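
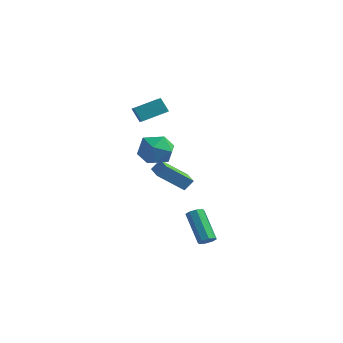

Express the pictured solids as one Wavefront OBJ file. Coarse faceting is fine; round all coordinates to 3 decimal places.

v 4.335 -1.336 -2.877
v 4.746 -1.198 -2.572
v 3.395 -0.566 -1.038
v 2.985 -0.704 -1.343
v 4.62 -0.894 -2.809
v 3.269 -0.262 -1.275
v 4.327 -0.849 -3.086
v 2.976 -0.217 -1.551
v 4.039 -1.089 -3.24
v 2.688 -0.457 -1.706
v 3.925 -1.474 -3.182
v 2.574 -0.842 -1.648
v 4.051 -1.778 -2.945
v 2.7 -1.146 -1.411
v 4.344 -1.823 -2.669
v 2.993 -1.191 -1.134
v 4.632 -1.583 -2.514
v 3.281 -0.951 -0.98
v 1.136 0.715 -0.717
v 0.21 -0.516 0.558
v 0.097 1.463 -0.749
v -0.828 0.231 0.526
v 1.428 1.149 -0.086
v 0.503 -0.083 1.189
v 0.39 1.896 -0.118
v -0.536 0.665 1.157
v -1.903 0.547 1.789
v -1.241 1.41 1.311
v -0.319 -0.27 2.509
v 0.343 0.593 2.031
v -0.388 0.837 2.936
v -1.367 1.342 2.49
v -0.193 -0.202 1.33
v -1.172 0.303 0.884
v -0.184 0.947 1.027
v -0.304 1.589 2.019
v -1.256 -0.449 1.801
v -1.376 0.193 2.793
v -4.489 2.91 3.427
v -3.725 2.203 3.867
v -3.613 4.234 4.034
v -2.848 3.527 4.473
v -3.932 2.953 2.527
v -3.167 2.246 2.966
v -3.055 4.277 3.133
v -2.291 3.57 3.573
f 2 1 5
f 2 5 3
f 3 5 6
f 3 6 4
f 5 1 7
f 5 7 6
f 6 7 8
f 6 8 4
f 7 1 9
f 7 9 8
f 8 9 10
f 8 10 4
f 9 1 11
f 9 11 10
f 10 11 12
f 10 12 4
f 11 1 13
f 11 13 12
f 12 13 14
f 12 14 4
f 13 1 15
f 13 15 14
f 14 15 16
f 14 16 4
f 15 1 17
f 15 17 16
f 16 17 18
f 16 18 4
f 17 1 2
f 17 2 18
f 18 2 3
f 18 3 4
f 20 22 19
f 23 20 19
f 19 22 21
f 21 23 19
f 20 26 22
f 24 20 23
f 24 26 20
f 22 26 21
f 25 23 21
f 21 26 25
f 25 24 23
f 26 24 25
f 27 38 32
f 27 32 28
f 27 28 34
f 27 34 37
f 27 37 38
f 28 32 36
f 32 38 31
f 38 37 29
f 37 34 33
f 34 28 35
f 30 36 31
f 30 31 29
f 30 29 33
f 30 33 35
f 30 35 36
f 31 36 32
f 29 31 38
f 33 29 37
f 35 33 34
f 36 35 28
f 40 42 39
f 43 40 39
f 39 42 41
f 41 43 39
f 40 46 42
f 44 40 43
f 44 46 40
f 42 46 41
f 45 43 41
f 41 46 45
f 45 44 43
f 46 44 45



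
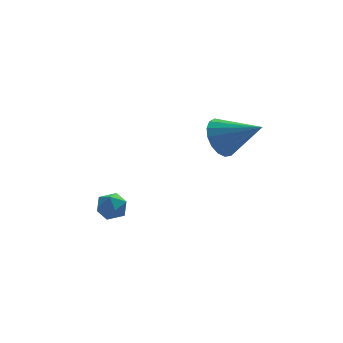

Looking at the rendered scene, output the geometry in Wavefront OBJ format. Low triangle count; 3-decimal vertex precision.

v -2.916 -2.363 -0.35
v -2.282 -2.778 -0.349
v -3.558 -3.342 0.009
v -2.924 -3.757 0.01
v -3.021 -3.212 0.526
v -2.624 -2.607 0.305
v -3.216 -3.513 -0.645
v -2.819 -2.908 -0.866
v -2.468 -3.489 -0.531
v -2.347 -3.303 0.193
v -3.493 -2.817 -0.533
v -3.372 -2.631 0.191
v 1.968 -2.145 2.791
v 2.28 -2.593 1.906
v 3.432 -3.215 3.849
v 2.559 -2.182 1.936
v 2.702 -1.762 2.162
v 2.678 -1.43 2.532
v 2.491 -1.262 2.961
v 2.184 -1.296 3.352
v 1.827 -1.524 3.614
v 1.503 -1.895 3.687
v 1.285 -2.322 3.555
v 1.224 -2.71 3.248
v 1.333 -2.967 2.837
v 1.588 -3.036 2.414
v 1.929 -2.901 2.079
f 1 12 6
f 1 6 2
f 1 2 8
f 1 8 11
f 1 11 12
f 2 6 10
f 6 12 5
f 12 11 3
f 11 8 7
f 8 2 9
f 4 10 5
f 4 5 3
f 4 3 7
f 4 7 9
f 4 9 10
f 5 10 6
f 3 5 12
f 7 3 11
f 9 7 8
f 10 9 2
f 14 13 16
f 14 16 15
f 16 13 17
f 16 17 15
f 17 13 18
f 17 18 15
f 18 13 19
f 18 19 15
f 19 13 20
f 19 20 15
f 20 13 21
f 20 21 15
f 21 13 22
f 21 22 15
f 22 13 23
f 22 23 15
f 23 13 24
f 23 24 15
f 24 13 25
f 24 25 15
f 25 13 26
f 25 26 15
f 26 13 27
f 26 27 15
f 27 13 14
f 27 14 15



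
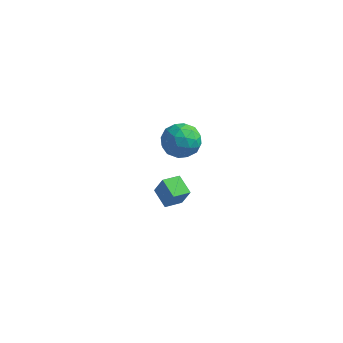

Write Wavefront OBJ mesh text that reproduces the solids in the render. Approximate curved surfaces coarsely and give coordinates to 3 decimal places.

v -2.568 -3.721 1.843
v -1.636 -3.32 1.57
v -1.844 -4.5 3.17
v -0.912 -4.099 2.897
v -1.668 -3.468 3.264
v -2.116 -2.986 2.444
v -1.364 -4.834 2.296
v -1.812 -4.352 1.476
v -0.892 -4.008 1.85
v -1.079 -3.163 2.448
v -2.401 -4.657 2.292
v -2.588 -3.812 2.89
v -2.166 -3.452 1.59
v -1.314 -4.368 3.15
v -1.759 -3.997 3.366
v -1.211 -3.761 3.205
v -2.448 -3.256 2.103
v -1.899 -3.02 1.943
v -1.918 -3.107 2.939
v -1.581 -4.8 2.797
v -1.032 -4.564 2.637
v -2.269 -4.059 1.535
v -1.721 -3.823 1.374
v -1.562 -4.713 1.801
v -1.18 -3.621 1.594
v -0.754 -4.079 2.374
v -1.021 -4.51 2.021
v -1.284 -4.227 1.539
v -1.29 -3.124 1.945
v -0.865 -3.582 2.726
v -1.309 -3.211 2.941
v -1.572 -2.928 2.459
v -0.853 -3.529 2.11
v -2.615 -4.238 2.014
v -2.19 -4.696 2.795
v -1.908 -4.892 2.281
v -2.171 -4.609 1.799
v -2.726 -3.741 2.366
v -2.3 -4.199 3.146
v -2.196 -3.593 3.201
v -2.459 -3.31 2.719
v -2.627 -4.291 2.63
v -3.052 -2.794 -4.607
v -2.578 -2.835 -3.516
v -3.923 -2.091 -4.203
v -3.449 -2.132 -3.112
v -2.471 -1.948 -4.828
v -1.997 -1.989 -3.737
v -3.342 -1.245 -4.424
v -2.868 -1.286 -3.333
f 1 38 17
f 38 12 41
f 17 41 6
f 38 41 17
f 1 17 13
f 17 6 18
f 13 18 2
f 17 18 13
f 1 13 22
f 13 2 23
f 22 23 8
f 13 23 22
f 1 22 34
f 22 8 37
f 34 37 11
f 22 37 34
f 1 34 38
f 34 11 42
f 38 42 12
f 34 42 38
f 2 18 29
f 18 6 32
f 29 32 10
f 18 32 29
f 6 41 19
f 41 12 40
f 19 40 5
f 41 40 19
f 12 42 39
f 42 11 35
f 39 35 3
f 42 35 39
f 11 37 36
f 37 8 24
f 36 24 7
f 37 24 36
f 8 23 28
f 23 2 25
f 28 25 9
f 23 25 28
f 4 30 16
f 30 10 31
f 16 31 5
f 30 31 16
f 4 16 14
f 16 5 15
f 14 15 3
f 16 15 14
f 4 14 21
f 14 3 20
f 21 20 7
f 14 20 21
f 4 21 26
f 21 7 27
f 26 27 9
f 21 27 26
f 4 26 30
f 26 9 33
f 30 33 10
f 26 33 30
f 5 31 19
f 31 10 32
f 19 32 6
f 31 32 19
f 3 15 39
f 15 5 40
f 39 40 12
f 15 40 39
f 7 20 36
f 20 3 35
f 36 35 11
f 20 35 36
f 9 27 28
f 27 7 24
f 28 24 8
f 27 24 28
f 10 33 29
f 33 9 25
f 29 25 2
f 33 25 29
f 44 46 43
f 47 44 43
f 43 46 45
f 45 47 43
f 44 50 46
f 48 44 47
f 48 50 44
f 46 50 45
f 49 47 45
f 45 50 49
f 49 48 47
f 50 48 49



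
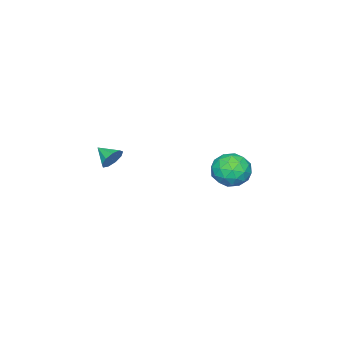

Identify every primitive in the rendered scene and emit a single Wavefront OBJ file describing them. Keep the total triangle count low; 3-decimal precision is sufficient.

v -3.384 1.392 -0.155
v -2.888 0.911 -1.108
v -5.052 1.489 -1.072
v -4.556 1.008 -2.025
v -4.712 0.362 -1.054
v -3.681 0.301 -0.487
v -4.259 2.099 -1.693
v -3.228 2.038 -1.126
v -3.428 1.348 -2.059
v -3.708 0.275 -1.664
v -4.232 2.125 -0.516
v -4.512 1.052 -0.121
v -2.99 1.143 -0.551
v -4.95 1.257 -1.629
v -5.042 0.877 -1.058
v -4.75 0.595 -1.618
v -3.456 0.784 -0.186
v -3.164 0.502 -0.746
v -4.236 0.179 -0.714
v -4.776 1.898 -1.434
v -4.484 1.616 -1.994
v -3.19 1.805 -0.562
v -2.898 1.523 -1.122
v -3.704 2.221 -1.466
v -3.016 1.117 -1.67
v -3.996 1.175 -2.209
v -3.822 1.815 -2.014
v -3.216 1.78 -1.681
v -3.18 0.486 -1.438
v -4.16 0.544 -1.977
v -4.252 0.163 -1.406
v -3.646 0.128 -1.073
v -3.498 0.743 -1.997
v -3.78 1.856 -0.203
v -4.76 1.914 -0.742
v -4.294 2.272 -1.107
v -3.688 2.237 -0.774
v -3.944 1.225 0.029
v -4.924 1.283 -0.51
v -4.724 0.62 -0.499
v -4.118 0.585 -0.166
v -4.442 1.657 -0.183
v 2.903 -1.346 2.021
v 3.181 -1.092 2.635
v 2.817 -2.354 2.479
v 2.691 -1.047 2.641
v 2.3 -1.142 2.356
v 2.191 -1.333 1.916
v 2.416 -1.53 1.524
v 2.869 -1.641 1.365
v 3.338 -1.614 1.513
v 3.603 -1.462 1.899
v 3.542 -1.256 2.342
f 1 38 17
f 38 12 41
f 17 41 6
f 38 41 17
f 1 17 13
f 17 6 18
f 13 18 2
f 17 18 13
f 1 13 22
f 13 2 23
f 22 23 8
f 13 23 22
f 1 22 34
f 22 8 37
f 34 37 11
f 22 37 34
f 1 34 38
f 34 11 42
f 38 42 12
f 34 42 38
f 2 18 29
f 18 6 32
f 29 32 10
f 18 32 29
f 6 41 19
f 41 12 40
f 19 40 5
f 41 40 19
f 12 42 39
f 42 11 35
f 39 35 3
f 42 35 39
f 11 37 36
f 37 8 24
f 36 24 7
f 37 24 36
f 8 23 28
f 23 2 25
f 28 25 9
f 23 25 28
f 4 30 16
f 30 10 31
f 16 31 5
f 30 31 16
f 4 16 14
f 16 5 15
f 14 15 3
f 16 15 14
f 4 14 21
f 14 3 20
f 21 20 7
f 14 20 21
f 4 21 26
f 21 7 27
f 26 27 9
f 21 27 26
f 4 26 30
f 26 9 33
f 30 33 10
f 26 33 30
f 5 31 19
f 31 10 32
f 19 32 6
f 31 32 19
f 3 15 39
f 15 5 40
f 39 40 12
f 15 40 39
f 7 20 36
f 20 3 35
f 36 35 11
f 20 35 36
f 9 27 28
f 27 7 24
f 28 24 8
f 27 24 28
f 10 33 29
f 33 9 25
f 29 25 2
f 33 25 29
f 44 43 46
f 44 46 45
f 46 43 47
f 46 47 45
f 47 43 48
f 47 48 45
f 48 43 49
f 48 49 45
f 49 43 50
f 49 50 45
f 50 43 51
f 50 51 45
f 51 43 52
f 51 52 45
f 52 43 53
f 52 53 45
f 53 43 44
f 53 44 45



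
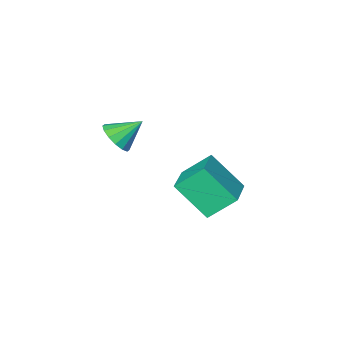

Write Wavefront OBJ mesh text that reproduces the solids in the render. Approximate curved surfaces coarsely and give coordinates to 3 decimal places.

v 1.101 -4.077 2.736
v 1.509 -4.508 3.413
v 0.019 -3.643 3.664
v 1.687 -4.078 3.419
v 1.708 -3.647 3.242
v 1.567 -3.332 2.93
v 1.3 -3.216 2.565
v 0.98 -3.331 2.247
v 0.693 -3.646 2.059
v 0.515 -4.077 2.053
v 0.494 -4.507 2.23
v 0.635 -4.822 2.542
v 0.901 -4.938 2.906
v 1.221 -4.823 3.225
v -1.182 0.223 0.25
v -0.329 -1.022 1.795
v -2.241 0.878 1.362
v -1.388 -0.367 2.907
v 0.028 1.527 0.633
v 0.881 0.282 2.178
v -1.031 2.182 1.745
v -0.178 0.937 3.29
f 2 1 4
f 2 4 3
f 4 1 5
f 4 5 3
f 5 1 6
f 5 6 3
f 6 1 7
f 6 7 3
f 7 1 8
f 7 8 3
f 8 1 9
f 8 9 3
f 9 1 10
f 9 10 3
f 10 1 11
f 10 11 3
f 11 1 12
f 11 12 3
f 12 1 13
f 12 13 3
f 13 1 14
f 13 14 3
f 14 1 2
f 14 2 3
f 16 18 15
f 19 16 15
f 15 18 17
f 17 19 15
f 16 22 18
f 20 16 19
f 20 22 16
f 18 22 17
f 21 19 17
f 17 22 21
f 21 20 19
f 22 20 21



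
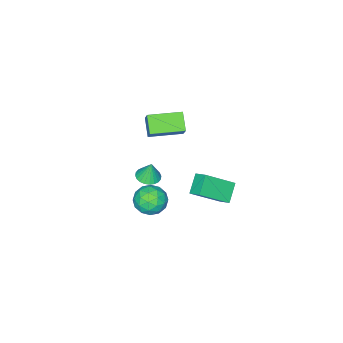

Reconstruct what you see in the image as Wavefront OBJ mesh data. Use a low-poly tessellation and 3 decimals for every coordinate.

v -0.061 -4.371 3.432
v 0.306 -3.855 4.282
v -1.611 -3.205 3.393
v -1.244 -2.689 4.243
v 0.544 -3.591 2.697
v 0.911 -3.075 3.547
v -1.006 -2.425 2.658
v -0.639 -1.909 3.508
v 1.365 -1.322 -0.771
v 2.067 -1.359 -1.496
v 1.853 -2.781 -0.224
v 2.555 -2.818 -0.949
v 2.645 -2.156 -0.193
v 2.343 -1.254 -0.531
v 1.577 -2.886 -1.189
v 1.275 -1.984 -1.527
v 2.197 -2.326 -1.754
v 2.858 -1.874 -1.138
v 1.062 -2.266 -0.582
v 1.723 -1.814 0.034
v 1.673 -1.212 -1.181
v 2.247 -2.928 -0.539
v 2.3 -2.539 -0.094
v 2.712 -2.56 -0.52
v 1.836 -1.15 -0.614
v 2.248 -1.172 -1.04
v 2.588 -1.641 -0.274
v 1.672 -2.968 -0.68
v 2.084 -2.99 -1.106
v 1.208 -1.58 -1.2
v 1.62 -1.601 -1.626
v 1.332 -2.499 -1.446
v 2.162 -1.802 -1.759
v 2.449 -2.66 -1.438
v 1.874 -2.7 -1.579
v 1.697 -2.17 -1.778
v 2.55 -1.537 -1.397
v 2.837 -2.395 -1.076
v 2.89 -2.006 -0.631
v 2.713 -1.475 -0.83
v 2.627 -2.105 -1.549
v 1.083 -1.745 -0.644
v 1.37 -2.603 -0.323
v 1.207 -2.665 -0.89
v 1.03 -2.134 -1.089
v 1.471 -1.48 -0.282
v 1.758 -2.338 0.039
v 2.223 -1.97 0.058
v 2.046 -1.44 -0.141
v 1.293 -2.035 -0.171
v -2.796 -3.134 -2.75
v -2.724 -2.331 -2.267
v -4.317 -2.232 -4.025
v -4.245 -1.429 -3.542
v -1.835 -2.711 -3.598
v -1.763 -1.908 -3.115
v -3.356 -1.809 -4.873
v -3.284 -1.006 -4.39
v 0.511 -3.62 -0.851
v 1.056 -4.077 -0.743
v 0.449 -3.42 0.311
v 1.194 -3.835 -0.777
v 1.228 -3.56 -0.823
v 1.152 -3.294 -0.873
v 0.979 -3.077 -0.919
v 0.735 -2.943 -0.955
v 0.457 -2.913 -0.975
v 0.186 -2.989 -0.976
v -0.035 -3.162 -0.958
v -0.172 -3.405 -0.924
v -0.206 -3.68 -0.879
v -0.131 -3.946 -0.829
v 0.042 -4.162 -0.782
v 0.287 -4.296 -0.746
v 0.565 -4.327 -0.726
v 0.836 -4.25 -0.725
f 2 4 1
f 5 2 1
f 1 4 3
f 3 5 1
f 2 8 4
f 6 2 5
f 6 8 2
f 4 8 3
f 7 5 3
f 3 8 7
f 7 6 5
f 8 6 7
f 9 46 25
f 46 20 49
f 25 49 14
f 46 49 25
f 9 25 21
f 25 14 26
f 21 26 10
f 25 26 21
f 9 21 30
f 21 10 31
f 30 31 16
f 21 31 30
f 9 30 42
f 30 16 45
f 42 45 19
f 30 45 42
f 9 42 46
f 42 19 50
f 46 50 20
f 42 50 46
f 10 26 37
f 26 14 40
f 37 40 18
f 26 40 37
f 14 49 27
f 49 20 48
f 27 48 13
f 49 48 27
f 20 50 47
f 50 19 43
f 47 43 11
f 50 43 47
f 19 45 44
f 45 16 32
f 44 32 15
f 45 32 44
f 16 31 36
f 31 10 33
f 36 33 17
f 31 33 36
f 12 38 24
f 38 18 39
f 24 39 13
f 38 39 24
f 12 24 22
f 24 13 23
f 22 23 11
f 24 23 22
f 12 22 29
f 22 11 28
f 29 28 15
f 22 28 29
f 12 29 34
f 29 15 35
f 34 35 17
f 29 35 34
f 12 34 38
f 34 17 41
f 38 41 18
f 34 41 38
f 13 39 27
f 39 18 40
f 27 40 14
f 39 40 27
f 11 23 47
f 23 13 48
f 47 48 20
f 23 48 47
f 15 28 44
f 28 11 43
f 44 43 19
f 28 43 44
f 17 35 36
f 35 15 32
f 36 32 16
f 35 32 36
f 18 41 37
f 41 17 33
f 37 33 10
f 41 33 37
f 52 54 51
f 55 52 51
f 51 54 53
f 53 55 51
f 52 58 54
f 56 52 55
f 56 58 52
f 54 58 53
f 57 55 53
f 53 58 57
f 57 56 55
f 58 56 57
f 60 59 62
f 60 62 61
f 62 59 63
f 62 63 61
f 63 59 64
f 63 64 61
f 64 59 65
f 64 65 61
f 65 59 66
f 65 66 61
f 66 59 67
f 66 67 61
f 67 59 68
f 67 68 61
f 68 59 69
f 68 69 61
f 69 59 70
f 69 70 61
f 70 59 71
f 70 71 61
f 71 59 72
f 71 72 61
f 72 59 73
f 72 73 61
f 73 59 74
f 73 74 61
f 74 59 75
f 74 75 61
f 75 59 76
f 75 76 61
f 76 59 60
f 76 60 61



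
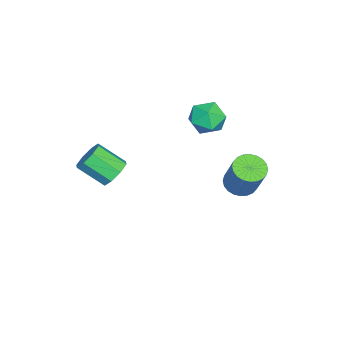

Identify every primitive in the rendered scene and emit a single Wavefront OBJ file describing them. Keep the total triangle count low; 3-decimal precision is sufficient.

v -0.578 -2.155 0.078
v -0.257 -1.87 0.452
v -0.24 -2.759 1.116
v -0.562 -3.045 0.742
v -0.684 -1.821 0.528
v -0.667 -2.711 1.192
v -1.049 -1.969 0.34
v -1.032 -2.858 1.004
v -1.139 -2.225 -0.001
v -1.122 -3.114 0.663
v -0.9 -2.441 -0.296
v -0.883 -3.33 0.368
v -0.473 -2.489 -0.372
v -0.456 -3.379 0.292
v -0.108 -2.342 -0.184
v -0.091 -3.231 0.48
v -0.018 -2.086 0.157
v -0.001 -2.975 0.821
v -4.083 0.938 -2.351
v -3.694 1.277 -2.637
v -3.168 1.722 -1.395
v -3.557 1.382 -1.109
v -3.872 1.422 -2.614
v -3.346 1.866 -1.372
v -4.081 1.493 -2.55
v -3.556 1.937 -1.308
v -4.291 1.48 -2.457
v -3.765 1.924 -1.215
v -4.469 1.384 -2.347
v -3.944 1.828 -1.105
v -4.589 1.22 -2.238
v -4.063 1.664 -0.996
v -4.631 1.013 -2.146
v -4.105 1.457 -0.904
v -4.59 0.795 -2.085
v -4.064 1.239 -0.843
v -4.472 0.598 -2.065
v -3.946 1.043 -0.823
v -4.294 0.454 -2.088
v -3.768 0.898 -0.846
v -4.084 0.383 -2.152
v -3.559 0.827 -0.91
v -3.875 0.396 -2.245
v -3.349 0.84 -1.003
v -3.696 0.492 -2.355
v -3.171 0.936 -1.113
v -3.577 0.656 -2.464
v -3.051 1.1 -1.222
v -3.535 0.863 -2.556
v -3.009 1.307 -1.314
v -3.576 1.081 -2.617
v -3.05 1.525 -1.375
v -3.733 0.517 1.077
v -3.394 0.002 1.417
v -4.126 -0.242 0.323
v -3.787 -0.757 0.663
v -4.34 -0.441 0.964
v -4.098 0.028 1.43
v -3.422 -0.268 0.31
v -3.18 0.201 0.776
v -3.201 -0.483 0.944
v -3.769 -0.59 1.348
v -3.751 0.35 0.392
v -4.319 0.243 0.796
f 2 1 5
f 2 5 3
f 3 5 6
f 3 6 4
f 5 1 7
f 5 7 6
f 6 7 8
f 6 8 4
f 7 1 9
f 7 9 8
f 8 9 10
f 8 10 4
f 9 1 11
f 9 11 10
f 10 11 12
f 10 12 4
f 11 1 13
f 11 13 12
f 12 13 14
f 12 14 4
f 13 1 15
f 13 15 14
f 14 15 16
f 14 16 4
f 15 1 17
f 15 17 16
f 16 17 18
f 16 18 4
f 17 1 2
f 17 2 18
f 18 2 3
f 18 3 4
f 20 19 23
f 20 23 21
f 21 23 24
f 21 24 22
f 23 19 25
f 23 25 24
f 24 25 26
f 24 26 22
f 25 19 27
f 25 27 26
f 26 27 28
f 26 28 22
f 27 19 29
f 27 29 28
f 28 29 30
f 28 30 22
f 29 19 31
f 29 31 30
f 30 31 32
f 30 32 22
f 31 19 33
f 31 33 32
f 32 33 34
f 32 34 22
f 33 19 35
f 33 35 34
f 34 35 36
f 34 36 22
f 35 19 37
f 35 37 36
f 36 37 38
f 36 38 22
f 37 19 39
f 37 39 38
f 38 39 40
f 38 40 22
f 39 19 41
f 39 41 40
f 40 41 42
f 40 42 22
f 41 19 43
f 41 43 42
f 42 43 44
f 42 44 22
f 43 19 45
f 43 45 44
f 44 45 46
f 44 46 22
f 45 19 47
f 45 47 46
f 46 47 48
f 46 48 22
f 47 19 49
f 47 49 48
f 48 49 50
f 48 50 22
f 49 19 51
f 49 51 50
f 50 51 52
f 50 52 22
f 51 19 20
f 51 20 52
f 52 20 21
f 52 21 22
f 53 64 58
f 53 58 54
f 53 54 60
f 53 60 63
f 53 63 64
f 54 58 62
f 58 64 57
f 64 63 55
f 63 60 59
f 60 54 61
f 56 62 57
f 56 57 55
f 56 55 59
f 56 59 61
f 56 61 62
f 57 62 58
f 55 57 64
f 59 55 63
f 61 59 60
f 62 61 54



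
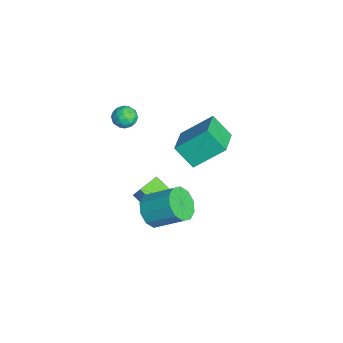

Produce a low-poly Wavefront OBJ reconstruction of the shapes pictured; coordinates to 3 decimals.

v -1.513 -2.596 2.969
v -1.282 -2.324 3.552
v -0.538 -2.396 2.488
v -0.307 -2.124 3.071
v -0.427 -2.795 3.032
v -1.03 -2.919 3.329
v -0.79 -1.801 2.711
v -1.393 -1.925 3.008
v -0.835 -1.832 3.392
v -0.611 -2.447 3.59
v -1.209 -2.273 2.45
v -0.985 -2.888 2.648
v -1.483 -2.478 3.303
v -0.337 -2.242 2.737
v -0.408 -2.637 2.714
v -0.272 -2.477 3.057
v -1.335 -2.827 3.172
v -1.199 -2.667 3.514
v -0.697 -2.944 3.209
v -0.621 -2.053 2.526
v -0.485 -1.893 2.868
v -1.548 -2.243 2.983
v -1.412 -2.083 3.326
v -1.123 -1.776 2.831
v -1.084 -2.028 3.551
v -0.511 -1.911 3.268
v -0.795 -1.721 3.057
v -1.149 -1.794 3.232
v -0.953 -2.39 3.668
v -0.379 -2.272 3.385
v -0.45 -2.667 3.362
v -0.805 -2.739 3.537
v -0.69 -2.101 3.574
v -1.441 -2.448 2.655
v -0.867 -2.33 2.372
v -1.015 -1.981 2.503
v -1.37 -2.053 2.678
v -1.309 -2.809 2.772
v -0.736 -2.692 2.489
v -0.671 -2.926 2.808
v -1.025 -2.999 2.983
v -1.13 -2.619 2.466
v 1.525 -1.276 -2.244
v 2.105 -1.905 -1.746
v 2.675 -0.533 -0.678
v 2.095 0.096 -1.176
v 2.429 -1.677 -2.212
v 3 -0.305 -1.144
v 2.408 -1.296 -2.69
v 2.979 0.076 -1.622
v 2.05 -0.907 -2.998
v 2.62 0.465 -1.93
v 1.491 -0.659 -3.018
v 2.061 0.713 -1.949
v 0.945 -0.647 -2.742
v 1.515 0.725 -1.674
v 0.62 -0.875 -2.276
v 1.191 0.497 -1.208
v 0.641 -1.256 -1.798
v 1.212 0.116 -0.73
v 1 -1.645 -1.49
v 1.57 -0.273 -0.422
v 1.559 -1.893 -1.471
v 2.129 -0.521 -0.402
v 0.354 -0.799 -4.515
v -0.868 -2.034 -3.505
v -0.518 0.096 -4.476
v -1.74 -1.139 -3.466
v 0.74 -0.461 -3.634
v -0.482 -1.696 -2.624
v -0.132 0.434 -3.595
v -1.354 -0.801 -2.585
v -3.053 0.593 -0.842
v -3.007 2.211 0.496
v -2.45 1.464 -1.917
v -2.403 3.082 -0.579
v -1.377 0.098 -0.301
v -1.33 1.716 1.037
v -0.773 0.969 -1.376
v -0.727 2.587 -0.038
f 1 38 17
f 38 12 41
f 17 41 6
f 38 41 17
f 1 17 13
f 17 6 18
f 13 18 2
f 17 18 13
f 1 13 22
f 13 2 23
f 22 23 8
f 13 23 22
f 1 22 34
f 22 8 37
f 34 37 11
f 22 37 34
f 1 34 38
f 34 11 42
f 38 42 12
f 34 42 38
f 2 18 29
f 18 6 32
f 29 32 10
f 18 32 29
f 6 41 19
f 41 12 40
f 19 40 5
f 41 40 19
f 12 42 39
f 42 11 35
f 39 35 3
f 42 35 39
f 11 37 36
f 37 8 24
f 36 24 7
f 37 24 36
f 8 23 28
f 23 2 25
f 28 25 9
f 23 25 28
f 4 30 16
f 30 10 31
f 16 31 5
f 30 31 16
f 4 16 14
f 16 5 15
f 14 15 3
f 16 15 14
f 4 14 21
f 14 3 20
f 21 20 7
f 14 20 21
f 4 21 26
f 21 7 27
f 26 27 9
f 21 27 26
f 4 26 30
f 26 9 33
f 30 33 10
f 26 33 30
f 5 31 19
f 31 10 32
f 19 32 6
f 31 32 19
f 3 15 39
f 15 5 40
f 39 40 12
f 15 40 39
f 7 20 36
f 20 3 35
f 36 35 11
f 20 35 36
f 9 27 28
f 27 7 24
f 28 24 8
f 27 24 28
f 10 33 29
f 33 9 25
f 29 25 2
f 33 25 29
f 44 43 47
f 44 47 45
f 45 47 48
f 45 48 46
f 47 43 49
f 47 49 48
f 48 49 50
f 48 50 46
f 49 43 51
f 49 51 50
f 50 51 52
f 50 52 46
f 51 43 53
f 51 53 52
f 52 53 54
f 52 54 46
f 53 43 55
f 53 55 54
f 54 55 56
f 54 56 46
f 55 43 57
f 55 57 56
f 56 57 58
f 56 58 46
f 57 43 59
f 57 59 58
f 58 59 60
f 58 60 46
f 59 43 61
f 59 61 60
f 60 61 62
f 60 62 46
f 61 43 63
f 61 63 62
f 62 63 64
f 62 64 46
f 63 43 44
f 63 44 64
f 64 44 45
f 64 45 46
f 66 68 65
f 69 66 65
f 65 68 67
f 67 69 65
f 66 72 68
f 70 66 69
f 70 72 66
f 68 72 67
f 71 69 67
f 67 72 71
f 71 70 69
f 72 70 71
f 74 76 73
f 77 74 73
f 73 76 75
f 75 77 73
f 74 80 76
f 78 74 77
f 78 80 74
f 76 80 75
f 79 77 75
f 75 80 79
f 79 78 77
f 80 78 79



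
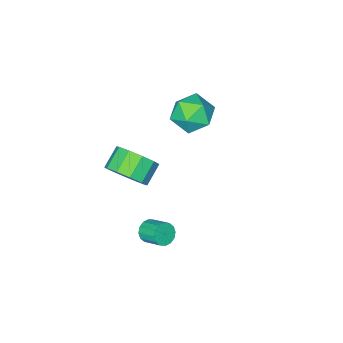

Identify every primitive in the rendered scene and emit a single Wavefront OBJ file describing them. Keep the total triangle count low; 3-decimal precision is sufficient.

v -2.79 0.246 2.603
v -1.914 -0.253 3.053
v -3.526 -1.347 2.267
v -2.65 -1.846 2.717
v -3.348 -1.275 3.355
v -2.893 -0.291 3.562
v -2.547 -1.309 1.758
v -2.092 -0.325 1.965
v -1.764 -1.214 2.531
v -2.259 -1.193 3.517
v -3.181 -0.407 1.803
v -3.676 -0.386 2.789
v 1.66 -0.06 1.621
v 2.228 0.065 2.471
v 1.308 -0.235 3.129
v 0.74 -0.36 2.279
v 1.95 0.622 2.336
v 1.03 0.322 2.995
v 1.561 0.918 1.928
v 0.642 0.618 2.587
v 1.21 0.841 1.403
v 0.291 0.541 2.061
v 1.031 0.419 0.961
v 0.111 0.119 1.619
v 1.092 -0.185 0.771
v 0.172 -0.485 1.429
v 1.37 -0.742 0.905
v 0.45 -1.042 1.564
v 1.758 -1.038 1.313
v 0.839 -1.338 1.972
v 2.109 -0.961 1.839
v 1.19 -1.261 2.497
v 2.289 -0.539 2.281
v 1.369 -0.839 2.939
v 2.959 3.102 1.357
v 3.316 2.924 1.75
v 3.219 3.839 2.255
v 2.861 4.018 1.863
v 3.482 3.052 1.549
v 3.385 3.967 2.055
v 3.508 3.194 1.298
v 3.411 4.109 1.803
v 3.386 3.311 1.062
v 3.289 4.226 1.567
v 3.15 3.372 0.906
v 3.053 4.287 1.411
v 2.863 3.361 0.87
v 2.766 4.276 1.375
v 2.601 3.281 0.965
v 2.504 4.196 1.47
v 2.435 3.153 1.165
v 2.338 4.068 1.671
v 2.409 3.011 1.417
v 2.312 3.926 1.922
v 2.531 2.894 1.653
v 2.434 3.809 2.158
v 2.767 2.833 1.809
v 2.67 3.748 2.314
v 3.054 2.844 1.845
v 2.957 3.759 2.35
f 1 12 6
f 1 6 2
f 1 2 8
f 1 8 11
f 1 11 12
f 2 6 10
f 6 12 5
f 12 11 3
f 11 8 7
f 8 2 9
f 4 10 5
f 4 5 3
f 4 3 7
f 4 7 9
f 4 9 10
f 5 10 6
f 3 5 12
f 7 3 11
f 9 7 8
f 10 9 2
f 14 13 17
f 14 17 15
f 15 17 18
f 15 18 16
f 17 13 19
f 17 19 18
f 18 19 20
f 18 20 16
f 19 13 21
f 19 21 20
f 20 21 22
f 20 22 16
f 21 13 23
f 21 23 22
f 22 23 24
f 22 24 16
f 23 13 25
f 23 25 24
f 24 25 26
f 24 26 16
f 25 13 27
f 25 27 26
f 26 27 28
f 26 28 16
f 27 13 29
f 27 29 28
f 28 29 30
f 28 30 16
f 29 13 31
f 29 31 30
f 30 31 32
f 30 32 16
f 31 13 33
f 31 33 32
f 32 33 34
f 32 34 16
f 33 13 14
f 33 14 34
f 34 14 15
f 34 15 16
f 36 35 39
f 36 39 37
f 37 39 40
f 37 40 38
f 39 35 41
f 39 41 40
f 40 41 42
f 40 42 38
f 41 35 43
f 41 43 42
f 42 43 44
f 42 44 38
f 43 35 45
f 43 45 44
f 44 45 46
f 44 46 38
f 45 35 47
f 45 47 46
f 46 47 48
f 46 48 38
f 47 35 49
f 47 49 48
f 48 49 50
f 48 50 38
f 49 35 51
f 49 51 50
f 50 51 52
f 50 52 38
f 51 35 53
f 51 53 52
f 52 53 54
f 52 54 38
f 53 35 55
f 53 55 54
f 54 55 56
f 54 56 38
f 55 35 57
f 55 57 56
f 56 57 58
f 56 58 38
f 57 35 59
f 57 59 58
f 58 59 60
f 58 60 38
f 59 35 36
f 59 36 60
f 60 36 37
f 60 37 38



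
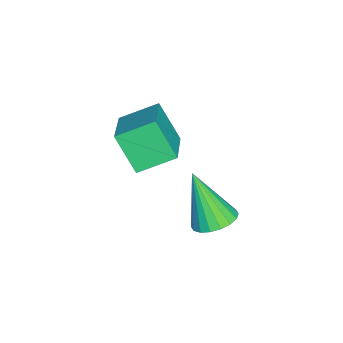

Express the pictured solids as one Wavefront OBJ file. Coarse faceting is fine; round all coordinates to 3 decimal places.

v -2.247 1.2 -1.54
v -1.666 0.62 -1.663
v -2.713 0.32 0.4
v -1.478 0.891 -1.495
v -1.443 1.222 -1.336
v -1.566 1.549 -1.218
v -1.825 1.807 -1.163
v -2.167 1.945 -1.183
v -2.525 1.935 -1.273
v -2.828 1.779 -1.416
v -3.016 1.509 -1.584
v -3.051 1.178 -1.743
v -2.927 0.85 -1.862
v -2.669 0.593 -1.917
v -2.327 0.455 -1.897
v -1.969 0.465 -1.806
v -2.947 -1.474 0.839
v -3.386 -2.292 2.154
v -3.434 -0.239 1.445
v -3.873 -1.057 2.76
v -1.187 -1.163 1.62
v -1.626 -1.981 2.935
v -1.674 0.072 2.226
v -2.113 -0.746 3.541
f 2 1 4
f 2 4 3
f 4 1 5
f 4 5 3
f 5 1 6
f 5 6 3
f 6 1 7
f 6 7 3
f 7 1 8
f 7 8 3
f 8 1 9
f 8 9 3
f 9 1 10
f 9 10 3
f 10 1 11
f 10 11 3
f 11 1 12
f 11 12 3
f 12 1 13
f 12 13 3
f 13 1 14
f 13 14 3
f 14 1 15
f 14 15 3
f 15 1 16
f 15 16 3
f 16 1 2
f 16 2 3
f 18 20 17
f 21 18 17
f 17 20 19
f 19 21 17
f 18 24 20
f 22 18 21
f 22 24 18
f 20 24 19
f 23 21 19
f 19 24 23
f 23 22 21
f 24 22 23



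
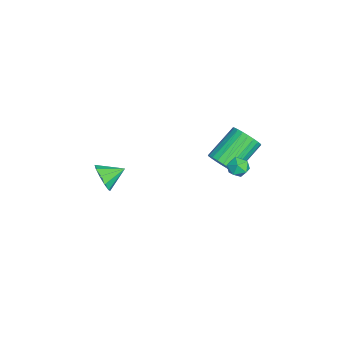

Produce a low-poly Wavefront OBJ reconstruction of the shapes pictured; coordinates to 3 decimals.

v -0.07 2.297 -0.278
v 0.575 2.38 0.33
v -0.725 3.585 1.546
v -1.37 3.503 0.938
v 0.639 2.654 0.126
v -0.662 3.859 1.342
v 0.594 2.873 -0.139
v -0.706 4.079 1.077
v 0.449 3.006 -0.425
v -0.852 4.211 0.791
v 0.224 3.03 -0.689
v -1.076 4.235 0.527
v -0.045 2.943 -0.891
v -1.345 4.148 0.325
v -0.318 2.757 -0.999
v -1.618 3.962 0.217
v -0.553 2.502 -0.997
v -1.853 3.707 0.219
v -0.715 2.215 -0.886
v -2.015 3.42 0.33
v -0.778 1.941 -0.682
v -2.079 3.146 0.534
v -0.734 1.721 -0.417
v -2.034 2.927 0.799
v -0.588 1.589 -0.131
v -1.889 2.794 1.085
v -0.364 1.565 0.133
v -1.664 2.77 1.349
v -0.095 1.652 0.335
v -1.395 2.857 1.551
v 0.178 1.838 0.443
v -1.122 3.043 1.659
v 0.413 2.093 0.441
v -0.887 3.298 1.657
v -0.14 -3.825 -1.848
v 0.247 -3.396 -2.539
v -0.54 -2.695 -1.372
v -0.275 -3.52 -2.684
v -0.746 -3.76 -2.511
v -0.985 -4.025 -2.084
v -0.901 -4.213 -1.568
v -0.527 -4.253 -1.158
v -0.005 -4.13 -1.012
v 0.466 -3.89 -1.186
v 0.705 -3.625 -1.613
v 0.622 -3.436 -2.129
v 1.927 3.746 1.254
v 2.307 3.332 0.922
v 1.813 3.028 2.018
v 2.193 2.614 1.686
v 2.45 3.151 1.951
v 2.52 3.595 1.479
v 1.6 2.765 1.461
v 1.67 3.209 0.989
v 2.104 2.726 1.05
v 2.63 2.965 1.353
v 1.49 3.395 1.587
v 2.016 3.634 1.89
f 2 1 5
f 2 5 3
f 3 5 6
f 3 6 4
f 5 1 7
f 5 7 6
f 6 7 8
f 6 8 4
f 7 1 9
f 7 9 8
f 8 9 10
f 8 10 4
f 9 1 11
f 9 11 10
f 10 11 12
f 10 12 4
f 11 1 13
f 11 13 12
f 12 13 14
f 12 14 4
f 13 1 15
f 13 15 14
f 14 15 16
f 14 16 4
f 15 1 17
f 15 17 16
f 16 17 18
f 16 18 4
f 17 1 19
f 17 19 18
f 18 19 20
f 18 20 4
f 19 1 21
f 19 21 20
f 20 21 22
f 20 22 4
f 21 1 23
f 21 23 22
f 22 23 24
f 22 24 4
f 23 1 25
f 23 25 24
f 24 25 26
f 24 26 4
f 25 1 27
f 25 27 26
f 26 27 28
f 26 28 4
f 27 1 29
f 27 29 28
f 28 29 30
f 28 30 4
f 29 1 31
f 29 31 30
f 30 31 32
f 30 32 4
f 31 1 33
f 31 33 32
f 32 33 34
f 32 34 4
f 33 1 2
f 33 2 34
f 34 2 3
f 34 3 4
f 36 35 38
f 36 38 37
f 38 35 39
f 38 39 37
f 39 35 40
f 39 40 37
f 40 35 41
f 40 41 37
f 41 35 42
f 41 42 37
f 42 35 43
f 42 43 37
f 43 35 44
f 43 44 37
f 44 35 45
f 44 45 37
f 45 35 46
f 45 46 37
f 46 35 36
f 46 36 37
f 47 58 52
f 47 52 48
f 47 48 54
f 47 54 57
f 47 57 58
f 48 52 56
f 52 58 51
f 58 57 49
f 57 54 53
f 54 48 55
f 50 56 51
f 50 51 49
f 50 49 53
f 50 53 55
f 50 55 56
f 51 56 52
f 49 51 58
f 53 49 57
f 55 53 54
f 56 55 48



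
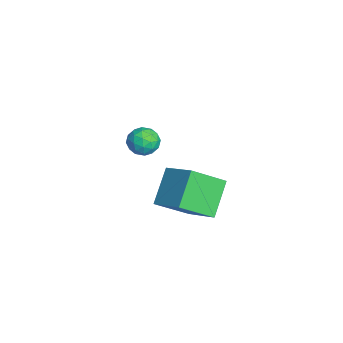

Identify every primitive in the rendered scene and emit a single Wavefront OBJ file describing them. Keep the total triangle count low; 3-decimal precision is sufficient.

v -3.148 2.197 -1.347
v -2.307 2.105 -1.136
v -3.513 1.395 -0.244
v -2.672 1.303 -0.033
v -3.062 2.078 0.057
v -2.836 2.574 -0.625
v -2.984 0.926 -0.755
v -2.758 1.422 -1.437
v -2.205 1.319 -0.77
v -2.253 2.032 -0.268
v -3.567 1.468 -1.112
v -3.615 2.181 -0.61
v -2.695 2.222 -1.338
v -3.125 1.278 -0.042
v -3.354 1.734 0.011
v -2.859 1.68 0.135
v -3.007 2.497 -1.038
v -2.512 2.443 -0.914
v -2.956 2.427 -0.212
v -3.308 1.057 -0.466
v -2.813 1.003 -0.342
v -2.961 1.82 -1.515
v -2.466 1.766 -1.391
v -2.864 1.073 -1.168
v -2.141 1.706 -0.999
v -2.356 1.234 -0.351
v -2.539 1.012 -0.775
v -2.406 1.304 -1.176
v -2.169 2.124 -0.704
v -2.384 1.653 -0.055
v -2.613 2.108 -0.003
v -2.481 2.4 -0.403
v -2.11 1.662 -0.489
v -3.436 1.847 -1.325
v -3.651 1.376 -0.676
v -3.339 1.1 -0.977
v -3.207 1.392 -1.377
v -3.464 2.266 -1.029
v -3.679 1.794 -0.381
v -3.414 2.196 -0.204
v -3.281 2.488 -0.605
v -3.71 1.838 -0.891
v 1.236 2.358 0.595
v 2.71 3.32 1.479
v 0.872 4.003 -0.59
v 2.346 4.966 0.294
v 2.554 1.634 -0.814
v 4.028 2.597 0.07
v 2.19 3.28 -1.999
v 3.664 4.242 -1.115
f 1 38 17
f 38 12 41
f 17 41 6
f 38 41 17
f 1 17 13
f 17 6 18
f 13 18 2
f 17 18 13
f 1 13 22
f 13 2 23
f 22 23 8
f 13 23 22
f 1 22 34
f 22 8 37
f 34 37 11
f 22 37 34
f 1 34 38
f 34 11 42
f 38 42 12
f 34 42 38
f 2 18 29
f 18 6 32
f 29 32 10
f 18 32 29
f 6 41 19
f 41 12 40
f 19 40 5
f 41 40 19
f 12 42 39
f 42 11 35
f 39 35 3
f 42 35 39
f 11 37 36
f 37 8 24
f 36 24 7
f 37 24 36
f 8 23 28
f 23 2 25
f 28 25 9
f 23 25 28
f 4 30 16
f 30 10 31
f 16 31 5
f 30 31 16
f 4 16 14
f 16 5 15
f 14 15 3
f 16 15 14
f 4 14 21
f 14 3 20
f 21 20 7
f 14 20 21
f 4 21 26
f 21 7 27
f 26 27 9
f 21 27 26
f 4 26 30
f 26 9 33
f 30 33 10
f 26 33 30
f 5 31 19
f 31 10 32
f 19 32 6
f 31 32 19
f 3 15 39
f 15 5 40
f 39 40 12
f 15 40 39
f 7 20 36
f 20 3 35
f 36 35 11
f 20 35 36
f 9 27 28
f 27 7 24
f 28 24 8
f 27 24 28
f 10 33 29
f 33 9 25
f 29 25 2
f 33 25 29
f 44 46 43
f 47 44 43
f 43 46 45
f 45 47 43
f 44 50 46
f 48 44 47
f 48 50 44
f 46 50 45
f 49 47 45
f 45 50 49
f 49 48 47
f 50 48 49



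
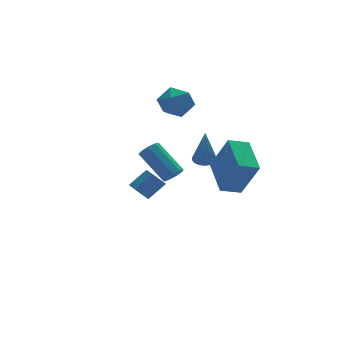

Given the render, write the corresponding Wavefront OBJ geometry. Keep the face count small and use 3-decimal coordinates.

v 0.728 2.963 -2.365
v 1.096 3.322 -2.826
v 2.059 3.375 -2.015
v 1.692 3.017 -1.555
v 0.811 3.633 -2.508
v 1.775 3.686 -1.698
v 0.478 3.552 -2.106
v 1.442 3.605 -1.296
v 0.291 3.126 -1.856
v 1.255 3.179 -1.046
v 0.361 2.605 -1.905
v 1.324 2.658 -1.094
v 0.645 2.294 -2.222
v 1.609 2.347 -1.412
v 0.978 2.375 -2.624
v 1.942 2.428 -1.814
v 1.165 2.801 -2.874
v 2.129 2.854 -2.064
v 2.219 -2.935 0.373
v 2.748 -3.738 2.274
v 2.63 -1.037 1.061
v 3.159 -1.84 2.961
v 3.261 -3.04 0.039
v 3.79 -3.843 1.939
v 3.672 -1.142 0.726
v 4.201 -1.945 2.627
v -0.48 -3.683 2.355
v 0.047 -3.503 2.413
v -0.553 -2.137 3.623
v -1.08 -2.317 3.565
v -0.123 -3.32 2.123
v -0.722 -1.954 3.332
v -0.46 -3.307 1.941
v -1.059 -1.941 3.15
v -0.806 -3.469 1.953
v -1.406 -2.104 3.162
v -1 -3.732 2.153
v -1.6 -2.367 3.363
v -0.951 -3.972 2.448
v -1.55 -2.606 3.657
v -0.681 -4.076 2.7
v -1.281 -2.711 3.909
v -0.318 -3.996 2.79
v -0.917 -2.631 3.999
v -0.03 -3.77 2.677
v -0.63 -2.405 3.886
v 1.558 -2.632 2.463
v 2.102 -2.488 2.553
v 1.362 -3.108 4.417
v 1.999 -2.294 2.59
v 1.829 -2.152 2.607
v 1.617 -2.083 2.603
v 1.397 -2.098 2.577
v 1.201 -2.194 2.534
v 1.059 -2.356 2.48
v 0.994 -2.561 2.424
v 1.014 -2.777 2.374
v 1.117 -2.971 2.337
v 1.287 -3.113 2.319
v 1.498 -3.182 2.324
v 1.719 -3.167 2.349
v 1.915 -3.071 2.392
v 2.056 -2.908 2.446
v 2.122 -2.703 2.502
v 2.577 3.812 3.552
v 3.198 3.387 2.879
v 2.182 2.333 4.121
v 2.803 1.908 3.448
v 3.181 2.446 4.214
v 3.425 3.36 3.862
v 1.955 2.36 3.138
v 2.199 3.274 2.786
v 2.814 2.49 2.623
v 3.571 2.543 3.288
v 1.809 3.177 3.712
v 2.566 3.23 4.377
f 2 1 5
f 2 5 3
f 3 5 6
f 3 6 4
f 5 1 7
f 5 7 6
f 6 7 8
f 6 8 4
f 7 1 9
f 7 9 8
f 8 9 10
f 8 10 4
f 9 1 11
f 9 11 10
f 10 11 12
f 10 12 4
f 11 1 13
f 11 13 12
f 12 13 14
f 12 14 4
f 13 1 15
f 13 15 14
f 14 15 16
f 14 16 4
f 15 1 17
f 15 17 16
f 16 17 18
f 16 18 4
f 17 1 2
f 17 2 18
f 18 2 3
f 18 3 4
f 20 22 19
f 23 20 19
f 19 22 21
f 21 23 19
f 20 26 22
f 24 20 23
f 24 26 20
f 22 26 21
f 25 23 21
f 21 26 25
f 25 24 23
f 26 24 25
f 28 27 31
f 28 31 29
f 29 31 32
f 29 32 30
f 31 27 33
f 31 33 32
f 32 33 34
f 32 34 30
f 33 27 35
f 33 35 34
f 34 35 36
f 34 36 30
f 35 27 37
f 35 37 36
f 36 37 38
f 36 38 30
f 37 27 39
f 37 39 38
f 38 39 40
f 38 40 30
f 39 27 41
f 39 41 40
f 40 41 42
f 40 42 30
f 41 27 43
f 41 43 42
f 42 43 44
f 42 44 30
f 43 27 45
f 43 45 44
f 44 45 46
f 44 46 30
f 45 27 28
f 45 28 46
f 46 28 29
f 46 29 30
f 48 47 50
f 48 50 49
f 50 47 51
f 50 51 49
f 51 47 52
f 51 52 49
f 52 47 53
f 52 53 49
f 53 47 54
f 53 54 49
f 54 47 55
f 54 55 49
f 55 47 56
f 55 56 49
f 56 47 57
f 56 57 49
f 57 47 58
f 57 58 49
f 58 47 59
f 58 59 49
f 59 47 60
f 59 60 49
f 60 47 61
f 60 61 49
f 61 47 62
f 61 62 49
f 62 47 63
f 62 63 49
f 63 47 64
f 63 64 49
f 64 47 48
f 64 48 49
f 65 76 70
f 65 70 66
f 65 66 72
f 65 72 75
f 65 75 76
f 66 70 74
f 70 76 69
f 76 75 67
f 75 72 71
f 72 66 73
f 68 74 69
f 68 69 67
f 68 67 71
f 68 71 73
f 68 73 74
f 69 74 70
f 67 69 76
f 71 67 75
f 73 71 72
f 74 73 66



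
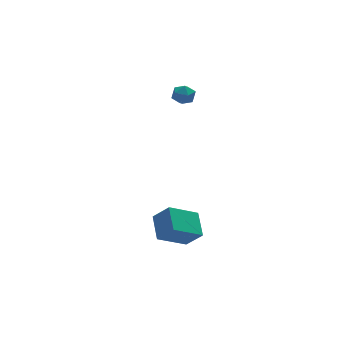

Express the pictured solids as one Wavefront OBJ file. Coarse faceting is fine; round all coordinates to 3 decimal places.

v 1.217 2.058 2.708
v 1.804 1.601 2.643
v 0.656 1.239 3.397
v 1.243 0.782 3.332
v 1.304 1.413 3.726
v 1.65 1.919 3.3
v 0.81 0.921 2.74
v 1.156 1.427 2.314
v 1.552 0.898 2.662
v 1.857 1.202 3.272
v 0.603 1.638 2.768
v 0.908 1.942 3.378
v -1.696 -4.694 -3.297
v -1.4 -3.246 -2.541
v -2.379 -4.017 -4.328
v -2.083 -2.569 -3.572
v 0.043 -4.511 -4.328
v 0.339 -3.063 -3.572
v -0.64 -3.834 -5.359
v -0.344 -2.386 -4.603
f 1 12 6
f 1 6 2
f 1 2 8
f 1 8 11
f 1 11 12
f 2 6 10
f 6 12 5
f 12 11 3
f 11 8 7
f 8 2 9
f 4 10 5
f 4 5 3
f 4 3 7
f 4 7 9
f 4 9 10
f 5 10 6
f 3 5 12
f 7 3 11
f 9 7 8
f 10 9 2
f 14 16 13
f 17 14 13
f 13 16 15
f 15 17 13
f 14 20 16
f 18 14 17
f 18 20 14
f 16 20 15
f 19 17 15
f 15 20 19
f 19 18 17
f 20 18 19



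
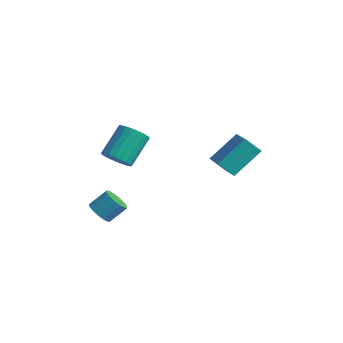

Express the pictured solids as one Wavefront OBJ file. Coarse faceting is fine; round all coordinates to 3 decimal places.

v -3.711 -1.144 0.17
v -3.22 -0.675 -0.324
v -3.378 0.774 0.895
v -3.869 0.304 1.39
v -3.538 -0.604 -0.449
v -3.696 0.845 0.77
v -3.887 -0.627 -0.467
v -4.044 0.822 0.752
v -4.204 -0.739 -0.375
v -4.362 0.71 0.844
v -4.437 -0.921 -0.189
v -4.594 0.528 1.03
v -4.544 -1.142 0.06
v -4.701 0.307 1.279
v -4.507 -1.363 0.327
v -4.665 0.086 1.547
v -4.332 -1.546 0.568
v -4.49 -0.098 1.787
v -4.05 -1.66 0.74
v -4.208 -0.212 1.959
v -3.71 -1.685 0.813
v -3.867 -0.237 2.032
v -3.369 -1.616 0.775
v -3.527 -0.168 1.995
v -3.088 -1.466 0.633
v -3.246 -0.017 1.852
v -2.915 -1.26 0.411
v -3.072 0.189 1.63
v -2.879 -1.034 0.147
v -3.036 0.415 1.366
v -2.987 -0.827 -0.113
v -3.145 0.622 1.106
v -1.683 3.401 -1.166
v -0.454 2.599 -0.555
v -1.271 4.959 0.052
v -0.042 4.157 0.663
v -0.998 3.843 -1.963
v 0.231 3.041 -1.352
v -0.586 5.401 -0.745
v 0.643 4.599 -0.134
v -3.829 -2.263 -3.187
v -3.473 -1.922 -3.726
v -3.056 -1.135 -2.952
v -3.411 -1.477 -2.413
v -3.785 -1.764 -3.718
v -3.367 -0.978 -2.944
v -4.107 -1.721 -3.589
v -3.689 -0.934 -2.815
v -4.365 -1.802 -3.367
v -3.947 -1.015 -2.593
v -4.5 -1.988 -3.105
v -4.082 -1.201 -2.331
v -4.481 -2.238 -2.861
v -4.064 -1.451 -2.087
v -4.313 -2.493 -2.692
v -3.896 -1.706 -1.918
v -4.034 -2.696 -2.636
v -3.617 -1.909 -1.862
v -3.708 -2.8 -2.707
v -3.291 -2.013 -1.933
v -3.41 -2.781 -2.887
v -2.992 -1.994 -2.113
v -3.207 -2.643 -3.137
v -2.79 -1.856 -2.363
v -3.147 -2.418 -3.397
v -2.729 -1.632 -2.623
v -3.243 -2.158 -3.61
v -2.826 -1.371 -2.836
f 2 1 5
f 2 5 3
f 3 5 6
f 3 6 4
f 5 1 7
f 5 7 6
f 6 7 8
f 6 8 4
f 7 1 9
f 7 9 8
f 8 9 10
f 8 10 4
f 9 1 11
f 9 11 10
f 10 11 12
f 10 12 4
f 11 1 13
f 11 13 12
f 12 13 14
f 12 14 4
f 13 1 15
f 13 15 14
f 14 15 16
f 14 16 4
f 15 1 17
f 15 17 16
f 16 17 18
f 16 18 4
f 17 1 19
f 17 19 18
f 18 19 20
f 18 20 4
f 19 1 21
f 19 21 20
f 20 21 22
f 20 22 4
f 21 1 23
f 21 23 22
f 22 23 24
f 22 24 4
f 23 1 25
f 23 25 24
f 24 25 26
f 24 26 4
f 25 1 27
f 25 27 26
f 26 27 28
f 26 28 4
f 27 1 29
f 27 29 28
f 28 29 30
f 28 30 4
f 29 1 31
f 29 31 30
f 30 31 32
f 30 32 4
f 31 1 2
f 31 2 32
f 32 2 3
f 32 3 4
f 34 36 33
f 37 34 33
f 33 36 35
f 35 37 33
f 34 40 36
f 38 34 37
f 38 40 34
f 36 40 35
f 39 37 35
f 35 40 39
f 39 38 37
f 40 38 39
f 42 41 45
f 42 45 43
f 43 45 46
f 43 46 44
f 45 41 47
f 45 47 46
f 46 47 48
f 46 48 44
f 47 41 49
f 47 49 48
f 48 49 50
f 48 50 44
f 49 41 51
f 49 51 50
f 50 51 52
f 50 52 44
f 51 41 53
f 51 53 52
f 52 53 54
f 52 54 44
f 53 41 55
f 53 55 54
f 54 55 56
f 54 56 44
f 55 41 57
f 55 57 56
f 56 57 58
f 56 58 44
f 57 41 59
f 57 59 58
f 58 59 60
f 58 60 44
f 59 41 61
f 59 61 60
f 60 61 62
f 60 62 44
f 61 41 63
f 61 63 62
f 62 63 64
f 62 64 44
f 63 41 65
f 63 65 64
f 64 65 66
f 64 66 44
f 65 41 67
f 65 67 66
f 66 67 68
f 66 68 44
f 67 41 42
f 67 42 68
f 68 42 43
f 68 43 44



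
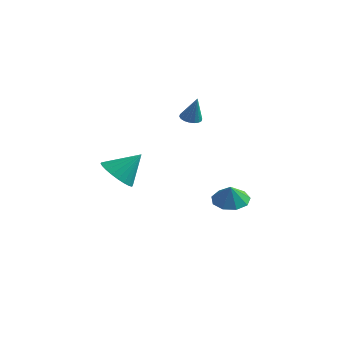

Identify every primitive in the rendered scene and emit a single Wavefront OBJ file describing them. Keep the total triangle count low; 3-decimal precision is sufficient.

v -2.323 1.623 1.655
v -1.804 1.489 1.495
v -1.917 1.557 3.025
v -1.796 1.738 1.504
v -1.893 1.964 1.544
v -2.075 2.123 1.606
v -2.306 2.183 1.677
v -2.541 2.132 1.745
v -2.732 1.98 1.794
v -2.843 1.758 1.816
v -2.85 1.509 1.806
v -2.753 1.282 1.766
v -2.571 1.124 1.705
v -2.34 1.064 1.633
v -2.106 1.115 1.566
v -1.914 1.267 1.517
v -2.746 -4.251 0.075
v -2.171 -5.052 0.242
v -1.934 -3.429 1.225
v -1.966 -4.868 -0.034
v -1.88 -4.59 -0.294
v -1.926 -4.26 -0.497
v -2.096 -3.929 -0.614
v -2.365 -3.647 -0.625
v -2.692 -3.456 -0.53
v -3.028 -3.387 -0.343
v -3.32 -3.449 -0.092
v -3.525 -3.634 0.184
v -3.611 -3.912 0.443
v -3.566 -4.242 0.647
v -3.396 -4.573 0.763
v -3.126 -4.855 0.775
v -2.799 -5.045 0.68
v -2.464 -5.114 0.493
v -0.181 1.775 -3.384
v 0.595 2.321 -3.335
v -0.039 1.485 -2.396
v 0.072 2.663 -3.16
v -0.57 2.59 -3.09
v -1.03 2.135 -3.158
v -1.092 1.512 -3.331
v -0.727 1.012 -3.53
v -0.107 0.869 -3.66
v 0.479 1.15 -3.662
v 0.756 1.723 -3.533
f 2 1 4
f 2 4 3
f 4 1 5
f 4 5 3
f 5 1 6
f 5 6 3
f 6 1 7
f 6 7 3
f 7 1 8
f 7 8 3
f 8 1 9
f 8 9 3
f 9 1 10
f 9 10 3
f 10 1 11
f 10 11 3
f 11 1 12
f 11 12 3
f 12 1 13
f 12 13 3
f 13 1 14
f 13 14 3
f 14 1 15
f 14 15 3
f 15 1 16
f 15 16 3
f 16 1 2
f 16 2 3
f 18 17 20
f 18 20 19
f 20 17 21
f 20 21 19
f 21 17 22
f 21 22 19
f 22 17 23
f 22 23 19
f 23 17 24
f 23 24 19
f 24 17 25
f 24 25 19
f 25 17 26
f 25 26 19
f 26 17 27
f 26 27 19
f 27 17 28
f 27 28 19
f 28 17 29
f 28 29 19
f 29 17 30
f 29 30 19
f 30 17 31
f 30 31 19
f 31 17 32
f 31 32 19
f 32 17 33
f 32 33 19
f 33 17 34
f 33 34 19
f 34 17 18
f 34 18 19
f 36 35 38
f 36 38 37
f 38 35 39
f 38 39 37
f 39 35 40
f 39 40 37
f 40 35 41
f 40 41 37
f 41 35 42
f 41 42 37
f 42 35 43
f 42 43 37
f 43 35 44
f 43 44 37
f 44 35 45
f 44 45 37
f 45 35 36
f 45 36 37



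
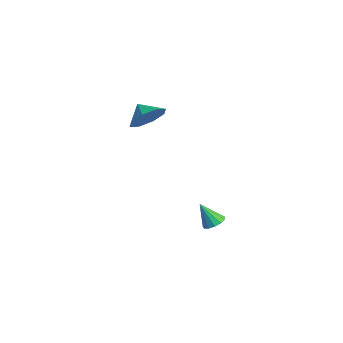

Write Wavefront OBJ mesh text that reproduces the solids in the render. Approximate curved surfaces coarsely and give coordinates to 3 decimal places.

v 1.591 -1.821 2.533
v 2.153 -1.612 3.345
v 0.789 -1.979 3.127
v 1.812 -0.984 3.052
v 1.341 -0.846 2.454
v 1.017 -1.279 1.903
v 1.028 -2.03 1.72
v 1.369 -2.659 2.013
v 1.84 -2.797 2.611
v 2.164 -2.363 3.163
v 3.58 0.711 -4.291
v 3.969 0.233 -4.359
v 3.12 0.169 -3.109
v 4.143 0.477 -4.18
v 4.138 0.795 -4.036
v 3.957 1.087 -3.973
v 3.655 1.259 -4.011
v 3.33 1.257 -4.138
v 3.084 1.082 -4.314
v 2.995 0.789 -4.483
v 3.092 0.472 -4.591
v 3.344 0.23 -4.604
v 3.671 0.141 -4.517
f 2 1 4
f 2 4 3
f 4 1 5
f 4 5 3
f 5 1 6
f 5 6 3
f 6 1 7
f 6 7 3
f 7 1 8
f 7 8 3
f 8 1 9
f 8 9 3
f 9 1 10
f 9 10 3
f 10 1 2
f 10 2 3
f 12 11 14
f 12 14 13
f 14 11 15
f 14 15 13
f 15 11 16
f 15 16 13
f 16 11 17
f 16 17 13
f 17 11 18
f 17 18 13
f 18 11 19
f 18 19 13
f 19 11 20
f 19 20 13
f 20 11 21
f 20 21 13
f 21 11 22
f 21 22 13
f 22 11 23
f 22 23 13
f 23 11 12
f 23 12 13



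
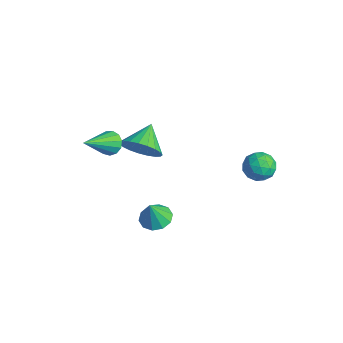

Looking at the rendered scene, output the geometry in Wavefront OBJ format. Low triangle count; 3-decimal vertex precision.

v 0.721 1.681 1.249
v 1.065 2.171 1.712
v 1.775 1.509 0.648
v 2.119 1.999 1.111
v 1.888 1.328 1.374
v 1.236 1.434 1.745
v 1.604 2.246 0.615
v 0.952 2.352 0.986
v 1.61 2.52 1.32
v 1.786 1.953 1.79
v 1.054 1.727 0.57
v 1.23 1.16 1.04
v 0.801 1.941 1.533
v 2.039 1.739 0.827
v 1.904 1.345 0.981
v 2.106 1.633 1.254
v 0.901 1.508 1.553
v 1.103 1.796 1.825
v 1.587 1.3 1.627
v 1.737 1.884 0.535
v 1.939 2.172 0.807
v 0.734 2.047 1.106
v 0.936 2.335 1.379
v 1.253 2.38 0.733
v 1.323 2.434 1.575
v 1.943 2.333 1.222
v 1.64 2.478 0.93
v 1.257 2.541 1.148
v 1.426 2.101 1.851
v 2.046 2 1.498
v 1.91 1.605 1.653
v 1.527 1.668 1.871
v 1.747 2.306 1.621
v 0.794 1.68 0.862
v 1.414 1.579 0.509
v 1.313 2.012 0.489
v 0.93 2.075 0.707
v 0.897 1.347 1.138
v 1.517 1.246 0.785
v 1.583 1.139 1.212
v 1.2 1.202 1.43
v 1.093 1.374 0.739
v 0.7 -2.563 -0.947
v 1.311 -2.184 -0.915
v 0.86 -2.917 0.167
v 0.978 -1.92 -0.783
v 0.538 -1.902 -0.714
v 0.161 -2.136 -0.734
v -0.011 -2.534 -0.836
v 0.089 -2.943 -0.98
v 0.422 -3.207 -1.111
v 0.861 -3.225 -1.18
v 1.239 -2.991 -1.16
v 1.411 -2.593 -1.059
v -2.28 -1.778 0.829
v -1.627 -1.771 1.546
v -3.06 -0.882 1.531
v -1.495 -1.472 1.31
v -1.499 -1.225 0.991
v -1.639 -1.074 0.644
v -1.889 -1.045 0.328
v -2.206 -1.142 0.1
v -2.537 -1.35 -0.003
v -2.823 -1.631 0.038
v -3.015 -1.938 0.216
v -3.08 -2.217 0.5
v -3.007 -2.42 0.841
v -2.808 -2.512 1.179
v -2.518 -2.478 1.457
v -2.186 -2.322 1.627
v -1.871 -2.072 1.658
v -2.838 -2.94 1.253
v -2.276 -2.68 1.277
v -2.202 -4.42 2.387
v -2.456 -2.55 1.547
v -2.757 -2.545 1.724
v -3.084 -2.664 1.751
v -3.333 -2.871 1.62
v -3.425 -3.1 1.373
v -3.331 -3.279 1.088
v -3.08 -3.349 0.855
v -2.753 -3.29 0.748
v -2.452 -3.12 0.802
v -2.275 -2.892 0.999
f 1 38 17
f 38 12 41
f 17 41 6
f 38 41 17
f 1 17 13
f 17 6 18
f 13 18 2
f 17 18 13
f 1 13 22
f 13 2 23
f 22 23 8
f 13 23 22
f 1 22 34
f 22 8 37
f 34 37 11
f 22 37 34
f 1 34 38
f 34 11 42
f 38 42 12
f 34 42 38
f 2 18 29
f 18 6 32
f 29 32 10
f 18 32 29
f 6 41 19
f 41 12 40
f 19 40 5
f 41 40 19
f 12 42 39
f 42 11 35
f 39 35 3
f 42 35 39
f 11 37 36
f 37 8 24
f 36 24 7
f 37 24 36
f 8 23 28
f 23 2 25
f 28 25 9
f 23 25 28
f 4 30 16
f 30 10 31
f 16 31 5
f 30 31 16
f 4 16 14
f 16 5 15
f 14 15 3
f 16 15 14
f 4 14 21
f 14 3 20
f 21 20 7
f 14 20 21
f 4 21 26
f 21 7 27
f 26 27 9
f 21 27 26
f 4 26 30
f 26 9 33
f 30 33 10
f 26 33 30
f 5 31 19
f 31 10 32
f 19 32 6
f 31 32 19
f 3 15 39
f 15 5 40
f 39 40 12
f 15 40 39
f 7 20 36
f 20 3 35
f 36 35 11
f 20 35 36
f 9 27 28
f 27 7 24
f 28 24 8
f 27 24 28
f 10 33 29
f 33 9 25
f 29 25 2
f 33 25 29
f 44 43 46
f 44 46 45
f 46 43 47
f 46 47 45
f 47 43 48
f 47 48 45
f 48 43 49
f 48 49 45
f 49 43 50
f 49 50 45
f 50 43 51
f 50 51 45
f 51 43 52
f 51 52 45
f 52 43 53
f 52 53 45
f 53 43 54
f 53 54 45
f 54 43 44
f 54 44 45
f 56 55 58
f 56 58 57
f 58 55 59
f 58 59 57
f 59 55 60
f 59 60 57
f 60 55 61
f 60 61 57
f 61 55 62
f 61 62 57
f 62 55 63
f 62 63 57
f 63 55 64
f 63 64 57
f 64 55 65
f 64 65 57
f 65 55 66
f 65 66 57
f 66 55 67
f 66 67 57
f 67 55 68
f 67 68 57
f 68 55 69
f 68 69 57
f 69 55 70
f 69 70 57
f 70 55 71
f 70 71 57
f 71 55 56
f 71 56 57
f 73 72 75
f 73 75 74
f 75 72 76
f 75 76 74
f 76 72 77
f 76 77 74
f 77 72 78
f 77 78 74
f 78 72 79
f 78 79 74
f 79 72 80
f 79 80 74
f 80 72 81
f 80 81 74
f 81 72 82
f 81 82 74
f 82 72 83
f 82 83 74
f 83 72 84
f 83 84 74
f 84 72 73
f 84 73 74



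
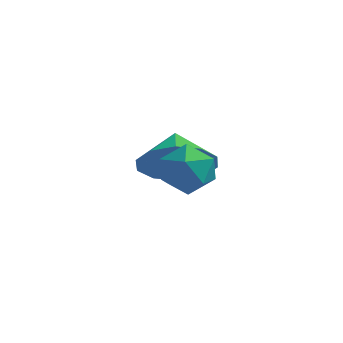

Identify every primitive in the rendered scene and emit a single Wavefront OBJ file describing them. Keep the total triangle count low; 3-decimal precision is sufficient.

v 1.522 -0.832 2.945
v 2.221 -1.057 3.128
v 1.059 -1.563 3.812
v 1.758 -1.788 3.995
v 1.537 -1.079 4.144
v 1.823 -0.628 3.608
v 1.457 -1.992 3.332
v 1.743 -1.541 2.796
v 2.181 -1.774 3.367
v 2.23 -1.21 3.87
v 1.05 -1.41 3.07
v 1.099 -0.846 3.573
v 0.541 1.036 2.124
v 1.213 0.859 2.871
v 0.179 1.904 2.656
v 1.489 1.235 2.446
v 1.402 1.534 1.898
v 0.986 1.643 1.436
v 0.401 1.521 1.238
v -0.131 1.213 1.378
v -0.406 0.838 1.803
v -0.32 0.538 2.351
v 0.096 0.429 2.812
v 0.681 0.552 3.011
f 1 12 6
f 1 6 2
f 1 2 8
f 1 8 11
f 1 11 12
f 2 6 10
f 6 12 5
f 12 11 3
f 11 8 7
f 8 2 9
f 4 10 5
f 4 5 3
f 4 3 7
f 4 7 9
f 4 9 10
f 5 10 6
f 3 5 12
f 7 3 11
f 9 7 8
f 10 9 2
f 14 13 16
f 14 16 15
f 16 13 17
f 16 17 15
f 17 13 18
f 17 18 15
f 18 13 19
f 18 19 15
f 19 13 20
f 19 20 15
f 20 13 21
f 20 21 15
f 21 13 22
f 21 22 15
f 22 13 23
f 22 23 15
f 23 13 24
f 23 24 15
f 24 13 14
f 24 14 15



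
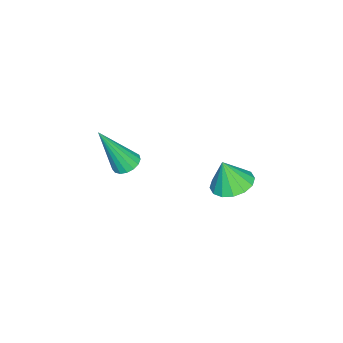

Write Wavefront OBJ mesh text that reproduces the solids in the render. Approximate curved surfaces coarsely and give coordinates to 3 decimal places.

v -3.115 3.649 -2.518
v -2.646 4.293 -2.372
v -3.005 3.311 -1.382
v -3.037 4.424 -2.295
v -3.449 4.347 -2.278
v -3.771 4.083 -2.325
v -3.918 3.703 -2.423
v -3.85 3.308 -2.547
v -3.585 3.005 -2.664
v -3.194 2.874 -2.741
v -2.782 2.951 -2.758
v -2.46 3.215 -2.711
v -2.313 3.595 -2.612
v -2.381 3.989 -2.488
v -3.596 -0.57 -3.413
v -3.309 -0.988 -3.674
v -3.124 -1.41 -1.547
v -3.121 -0.794 -3.634
v -3.042 -0.549 -3.544
v -3.09 -0.309 -3.424
v -3.253 -0.129 -3.301
v -3.496 -0.049 -3.204
v -3.761 -0.089 -3.155
v -3.989 -0.239 -3.165
v -4.126 -0.465 -3.232
v -4.143 -0.715 -3.34
v -4.034 -0.932 -3.465
v -3.824 -1.066 -3.578
v -3.563 -1.086 -3.653
f 2 1 4
f 2 4 3
f 4 1 5
f 4 5 3
f 5 1 6
f 5 6 3
f 6 1 7
f 6 7 3
f 7 1 8
f 7 8 3
f 8 1 9
f 8 9 3
f 9 1 10
f 9 10 3
f 10 1 11
f 10 11 3
f 11 1 12
f 11 12 3
f 12 1 13
f 12 13 3
f 13 1 14
f 13 14 3
f 14 1 2
f 14 2 3
f 16 15 18
f 16 18 17
f 18 15 19
f 18 19 17
f 19 15 20
f 19 20 17
f 20 15 21
f 20 21 17
f 21 15 22
f 21 22 17
f 22 15 23
f 22 23 17
f 23 15 24
f 23 24 17
f 24 15 25
f 24 25 17
f 25 15 26
f 25 26 17
f 26 15 27
f 26 27 17
f 27 15 28
f 27 28 17
f 28 15 29
f 28 29 17
f 29 15 16
f 29 16 17



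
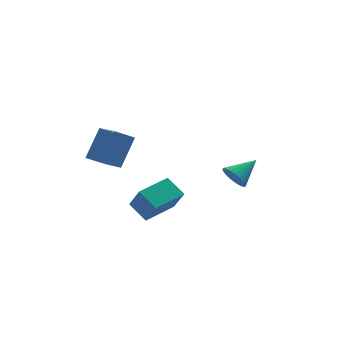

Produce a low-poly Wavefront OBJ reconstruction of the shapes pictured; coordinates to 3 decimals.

v 2.041 0.915 -0.896
v 2.451 0.444 -1.31
v 3.299 1.385 -0.184
v 2.454 0.702 -1.485
v 2.385 0.997 -1.558
v 2.256 1.279 -1.516
v 2.091 1.497 -1.367
v 1.916 1.615 -1.137
v 1.764 1.612 -0.865
v 1.659 1.488 -0.599
v 1.62 1.266 -0.383
v 1.654 0.983 -0.257
v 1.755 0.688 -0.241
v 1.905 0.433 -0.338
v 2.079 0.261 -0.532
v 2.246 0.202 -0.789
v 2.378 0.267 -1.064
v -3.1 0.716 -1.672
v -2.843 -0.052 -0.421
v -1.502 1.528 -1.5
v -1.246 0.759 -0.25
v -2.574 -0.179 -2.33
v -2.318 -0.948 -1.08
v -0.977 0.632 -2.159
v -0.72 -0.136 -0.908
v -3.519 3.265 -0.348
v -3.159 1.899 0.126
v -4.508 3.221 0.276
v -4.148 1.855 0.75
v -2.632 4.005 1.11
v -2.272 2.639 1.584
v -3.621 3.961 1.734
v -3.261 2.595 2.208
f 2 1 4
f 2 4 3
f 4 1 5
f 4 5 3
f 5 1 6
f 5 6 3
f 6 1 7
f 6 7 3
f 7 1 8
f 7 8 3
f 8 1 9
f 8 9 3
f 9 1 10
f 9 10 3
f 10 1 11
f 10 11 3
f 11 1 12
f 11 12 3
f 12 1 13
f 12 13 3
f 13 1 14
f 13 14 3
f 14 1 15
f 14 15 3
f 15 1 16
f 15 16 3
f 16 1 17
f 16 17 3
f 17 1 2
f 17 2 3
f 19 21 18
f 22 19 18
f 18 21 20
f 20 22 18
f 19 25 21
f 23 19 22
f 23 25 19
f 21 25 20
f 24 22 20
f 20 25 24
f 24 23 22
f 25 23 24
f 27 29 26
f 30 27 26
f 26 29 28
f 28 30 26
f 27 33 29
f 31 27 30
f 31 33 27
f 29 33 28
f 32 30 28
f 28 33 32
f 32 31 30
f 33 31 32



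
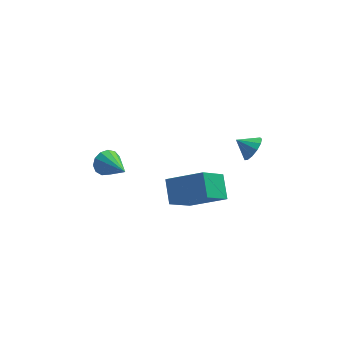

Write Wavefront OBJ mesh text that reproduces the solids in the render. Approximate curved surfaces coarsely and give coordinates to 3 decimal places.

v -4.279 2.315 -4.176
v -3.841 2.818 -3.752
v -3.341 0.765 -3.304
v -4.205 2.734 -3.51
v -4.593 2.517 -3.48
v -4.88 2.235 -3.67
v -4.977 1.979 -4.021
v -4.852 1.83 -4.421
v -4.545 1.834 -4.744
v -4.154 1.991 -4.886
v -3.802 2.251 -4.802
v -3.601 2.531 -4.52
v -3.616 2.742 -4.129
v 0.605 -2.952 -1.429
v 0.454 -1.766 -0.645
v -1.214 -2.512 -2.446
v -1.365 -1.326 -1.663
v 1.665 -1.874 -2.857
v 1.514 -0.688 -2.074
v -0.154 -1.434 -3.875
v -0.305 -0.248 -3.091
v 2.943 -0.805 0.177
v 3.379 -0.582 0.758
v 2.117 -0.555 0.703
v 3.325 -0.238 0.509
v 3.149 -0.073 0.155
v 2.908 -0.141 -0.192
v 2.678 -0.42 -0.422
v 2.532 -0.821 -0.462
v 2.516 -1.216 -0.298
v 2.636 -1.481 0.016
v 2.854 -1.531 0.382
v 3.099 -1.351 0.682
v 3.295 -0.997 0.823
f 2 1 4
f 2 4 3
f 4 1 5
f 4 5 3
f 5 1 6
f 5 6 3
f 6 1 7
f 6 7 3
f 7 1 8
f 7 8 3
f 8 1 9
f 8 9 3
f 9 1 10
f 9 10 3
f 10 1 11
f 10 11 3
f 11 1 12
f 11 12 3
f 12 1 13
f 12 13 3
f 13 1 2
f 13 2 3
f 15 17 14
f 18 15 14
f 14 17 16
f 16 18 14
f 15 21 17
f 19 15 18
f 19 21 15
f 17 21 16
f 20 18 16
f 16 21 20
f 20 19 18
f 21 19 20
f 23 22 25
f 23 25 24
f 25 22 26
f 25 26 24
f 26 22 27
f 26 27 24
f 27 22 28
f 27 28 24
f 28 22 29
f 28 29 24
f 29 22 30
f 29 30 24
f 30 22 31
f 30 31 24
f 31 22 32
f 31 32 24
f 32 22 33
f 32 33 24
f 33 22 34
f 33 34 24
f 34 22 23
f 34 23 24



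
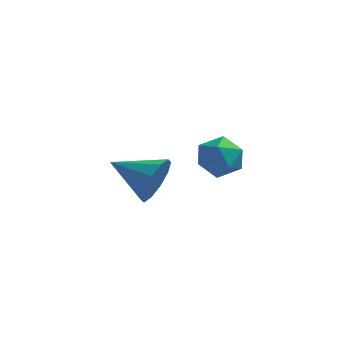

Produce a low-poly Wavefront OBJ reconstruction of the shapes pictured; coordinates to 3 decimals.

v -1.065 2.504 -2.116
v -0.646 2.754 -2.815
v -1.514 1.386 -2.785
v -1.095 1.636 -3.484
v -0.663 1.376 -2.798
v -0.385 2.067 -2.384
v -1.775 2.073 -3.216
v -1.497 2.764 -2.802
v -1.085 2.487 -3.494
v -0.397 2.056 -3.236
v -1.763 2.084 -2.364
v -1.075 1.653 -2.106
v -2.327 -1.425 -1.893
v -2.037 -1.092 -1.132
v -3.793 -1.075 -1.487
v -2.043 -0.691 -1.499
v -2.158 -0.57 -2.017
v -2.338 -0.776 -2.487
v -2.513 -1.229 -2.731
v -2.618 -1.757 -2.654
v -2.612 -2.158 -2.287
v -2.497 -2.279 -1.769
v -2.317 -2.074 -1.299
v -2.142 -1.62 -1.056
f 1 12 6
f 1 6 2
f 1 2 8
f 1 8 11
f 1 11 12
f 2 6 10
f 6 12 5
f 12 11 3
f 11 8 7
f 8 2 9
f 4 10 5
f 4 5 3
f 4 3 7
f 4 7 9
f 4 9 10
f 5 10 6
f 3 5 12
f 7 3 11
f 9 7 8
f 10 9 2
f 14 13 16
f 14 16 15
f 16 13 17
f 16 17 15
f 17 13 18
f 17 18 15
f 18 13 19
f 18 19 15
f 19 13 20
f 19 20 15
f 20 13 21
f 20 21 15
f 21 13 22
f 21 22 15
f 22 13 23
f 22 23 15
f 23 13 24
f 23 24 15
f 24 13 14
f 24 14 15



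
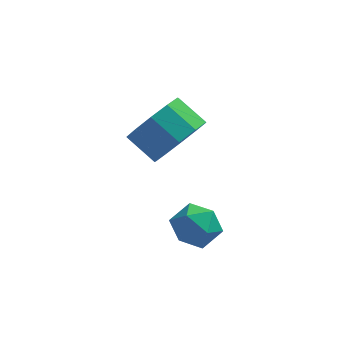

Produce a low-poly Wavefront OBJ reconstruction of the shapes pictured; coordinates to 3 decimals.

v 2.744 -1.264 -0.892
v 3.458 -0.513 -0.523
v 2.57 -0.005 0.161
v 1.856 -0.756 -0.208
v 3.165 -0.266 -1.085
v 2.278 0.241 -0.402
v 2.712 -0.401 -1.574
v 1.825 0.106 -0.89
v 2.271 -0.866 -1.802
v 1.383 -0.358 -1.118
v 2.011 -1.482 -1.682
v 1.123 -0.974 -0.999
v 2.03 -2.015 -1.261
v 1.142 -1.507 -0.577
v 2.322 -2.261 -0.698
v 1.435 -1.754 -0.015
v 2.775 -2.126 -0.21
v 1.888 -1.619 0.474
v 3.217 -1.662 0.018
v 2.329 -1.154 0.702
v 3.477 -1.046 -0.101
v 2.589 -0.538 0.582
v 2.516 -2.632 -3.457
v 2.939 -2.003 -3.889
v 3.721 -3.357 -3.331
v 4.144 -2.728 -3.763
v 3.836 -2.575 -2.961
v 3.092 -2.127 -3.039
v 3.568 -3.233 -4.181
v 2.824 -2.785 -4.259
v 3.59 -2.375 -4.337
v 3.756 -1.968 -3.582
v 2.904 -3.392 -3.638
v 3.07 -2.985 -2.883
f 2 1 5
f 2 5 3
f 3 5 6
f 3 6 4
f 5 1 7
f 5 7 6
f 6 7 8
f 6 8 4
f 7 1 9
f 7 9 8
f 8 9 10
f 8 10 4
f 9 1 11
f 9 11 10
f 10 11 12
f 10 12 4
f 11 1 13
f 11 13 12
f 12 13 14
f 12 14 4
f 13 1 15
f 13 15 14
f 14 15 16
f 14 16 4
f 15 1 17
f 15 17 16
f 16 17 18
f 16 18 4
f 17 1 19
f 17 19 18
f 18 19 20
f 18 20 4
f 19 1 21
f 19 21 20
f 20 21 22
f 20 22 4
f 21 1 2
f 21 2 22
f 22 2 3
f 22 3 4
f 23 34 28
f 23 28 24
f 23 24 30
f 23 30 33
f 23 33 34
f 24 28 32
f 28 34 27
f 34 33 25
f 33 30 29
f 30 24 31
f 26 32 27
f 26 27 25
f 26 25 29
f 26 29 31
f 26 31 32
f 27 32 28
f 25 27 34
f 29 25 33
f 31 29 30
f 32 31 24



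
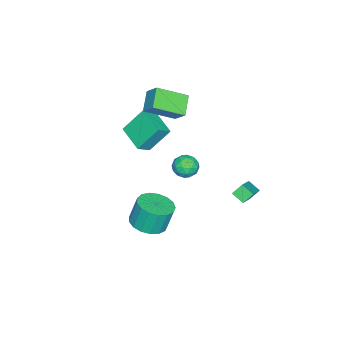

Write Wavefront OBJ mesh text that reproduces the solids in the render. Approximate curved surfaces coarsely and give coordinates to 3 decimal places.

v 3.497 -0.301 -2.286
v 4.137 -1.138 -1.969
v 3.843 -0.776 -0.418
v 3.203 0.061 -0.734
v 4.469 -0.731 -2.001
v 4.175 -0.368 -0.45
v 4.578 -0.225 -2.099
v 4.285 0.137 -0.547
v 4.44 0.263 -2.239
v 4.146 0.626 -0.688
v 4.085 0.622 -2.39
v 3.792 0.985 -0.839
v 3.596 0.769 -2.517
v 3.303 1.132 -0.966
v 3.084 0.672 -2.591
v 2.791 1.034 -1.04
v 2.667 0.351 -2.595
v 2.373 0.713 -1.044
v 2.439 -0.119 -2.528
v 2.146 0.243 -0.977
v 2.454 -0.631 -2.406
v 2.161 -0.269 -0.854
v 2.708 -1.067 -2.256
v 2.414 -0.705 -0.705
v 3.142 -1.328 -2.113
v 2.849 -0.966 -0.561
v 3.658 -1.354 -2.009
v 3.364 -0.991 -0.458
v -3.621 -1.845 0.662
v -4.793 -2.142 1.444
v -3.235 -1.047 1.544
v -4.408 -1.345 2.326
v -2.592 -3.395 1.614
v -3.765 -3.693 2.396
v -2.207 -2.598 2.496
v -3.379 -2.895 3.278
v -4.026 -0.955 -3.151
v -3.507 -0.454 -3.604
v -2.933 -1.566 -2.576
v -2.414 -1.065 -3.029
v -2.889 -0.733 -2.405
v -3.565 -0.355 -2.76
v -2.875 -1.665 -3.42
v -3.551 -1.287 -3.775
v -2.796 -0.893 -3.77
v -2.805 -0.317 -3.143
v -3.635 -1.703 -3.037
v -3.644 -1.127 -2.41
v -3.862 -0.651 -3.428
v -2.578 -1.369 -2.752
v -2.857 -1.174 -2.385
v -2.552 -0.879 -2.651
v -3.896 -0.593 -2.932
v -3.591 -0.298 -3.199
v -3.228 -0.462 -2.493
v -2.849 -1.722 -2.981
v -2.544 -1.427 -3.248
v -3.888 -1.141 -3.529
v -3.583 -0.846 -3.795
v -3.212 -1.558 -3.687
v -3.14 -0.614 -3.792
v -2.497 -0.973 -3.454
v -2.768 -1.326 -3.684
v -3.165 -1.104 -3.893
v -3.145 -0.276 -3.423
v -2.502 -0.635 -3.085
v -2.781 -0.439 -2.718
v -3.178 -0.218 -2.927
v -2.727 -0.534 -3.521
v -3.938 -1.385 -3.095
v -3.295 -1.744 -2.757
v -3.262 -1.802 -3.253
v -3.659 -1.581 -3.462
v -3.943 -1.047 -2.726
v -3.3 -1.406 -2.388
v -3.275 -0.916 -2.287
v -3.672 -0.694 -2.496
v -3.713 -1.486 -2.659
v -1.798 3.49 -1.618
v -0.383 3.656 -0.709
v -1.617 4.231 -2.036
v -0.202 4.397 -1.127
v -1.378 3.063 -2.193
v 0.037 3.229 -1.284
v -1.197 3.804 -2.611
v 0.218 3.97 -1.702
v -2.879 -4.848 -0.731
v -3.573 -3.841 0.788
v -3.685 -4.461 -1.356
v -4.379 -3.455 0.163
v -1.821 -3.405 -1.203
v -2.515 -2.399 0.316
v -2.627 -3.019 -1.828
v -3.321 -2.012 -0.309
f 2 1 5
f 2 5 3
f 3 5 6
f 3 6 4
f 5 1 7
f 5 7 6
f 6 7 8
f 6 8 4
f 7 1 9
f 7 9 8
f 8 9 10
f 8 10 4
f 9 1 11
f 9 11 10
f 10 11 12
f 10 12 4
f 11 1 13
f 11 13 12
f 12 13 14
f 12 14 4
f 13 1 15
f 13 15 14
f 14 15 16
f 14 16 4
f 15 1 17
f 15 17 16
f 16 17 18
f 16 18 4
f 17 1 19
f 17 19 18
f 18 19 20
f 18 20 4
f 19 1 21
f 19 21 20
f 20 21 22
f 20 22 4
f 21 1 23
f 21 23 22
f 22 23 24
f 22 24 4
f 23 1 25
f 23 25 24
f 24 25 26
f 24 26 4
f 25 1 27
f 25 27 26
f 26 27 28
f 26 28 4
f 27 1 2
f 27 2 28
f 28 2 3
f 28 3 4
f 30 32 29
f 33 30 29
f 29 32 31
f 31 33 29
f 30 36 32
f 34 30 33
f 34 36 30
f 32 36 31
f 35 33 31
f 31 36 35
f 35 34 33
f 36 34 35
f 37 74 53
f 74 48 77
f 53 77 42
f 74 77 53
f 37 53 49
f 53 42 54
f 49 54 38
f 53 54 49
f 37 49 58
f 49 38 59
f 58 59 44
f 49 59 58
f 37 58 70
f 58 44 73
f 70 73 47
f 58 73 70
f 37 70 74
f 70 47 78
f 74 78 48
f 70 78 74
f 38 54 65
f 54 42 68
f 65 68 46
f 54 68 65
f 42 77 55
f 77 48 76
f 55 76 41
f 77 76 55
f 48 78 75
f 78 47 71
f 75 71 39
f 78 71 75
f 47 73 72
f 73 44 60
f 72 60 43
f 73 60 72
f 44 59 64
f 59 38 61
f 64 61 45
f 59 61 64
f 40 66 52
f 66 46 67
f 52 67 41
f 66 67 52
f 40 52 50
f 52 41 51
f 50 51 39
f 52 51 50
f 40 50 57
f 50 39 56
f 57 56 43
f 50 56 57
f 40 57 62
f 57 43 63
f 62 63 45
f 57 63 62
f 40 62 66
f 62 45 69
f 66 69 46
f 62 69 66
f 41 67 55
f 67 46 68
f 55 68 42
f 67 68 55
f 39 51 75
f 51 41 76
f 75 76 48
f 51 76 75
f 43 56 72
f 56 39 71
f 72 71 47
f 56 71 72
f 45 63 64
f 63 43 60
f 64 60 44
f 63 60 64
f 46 69 65
f 69 45 61
f 65 61 38
f 69 61 65
f 80 82 79
f 83 80 79
f 79 82 81
f 81 83 79
f 80 86 82
f 84 80 83
f 84 86 80
f 82 86 81
f 85 83 81
f 81 86 85
f 85 84 83
f 86 84 85
f 88 90 87
f 91 88 87
f 87 90 89
f 89 91 87
f 88 94 90
f 92 88 91
f 92 94 88
f 90 94 89
f 93 91 89
f 89 94 93
f 93 92 91
f 94 92 93

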